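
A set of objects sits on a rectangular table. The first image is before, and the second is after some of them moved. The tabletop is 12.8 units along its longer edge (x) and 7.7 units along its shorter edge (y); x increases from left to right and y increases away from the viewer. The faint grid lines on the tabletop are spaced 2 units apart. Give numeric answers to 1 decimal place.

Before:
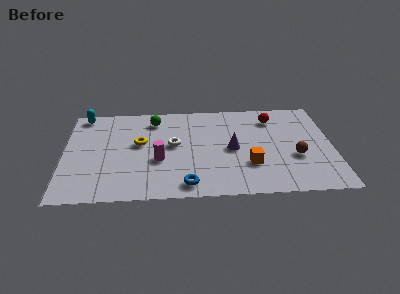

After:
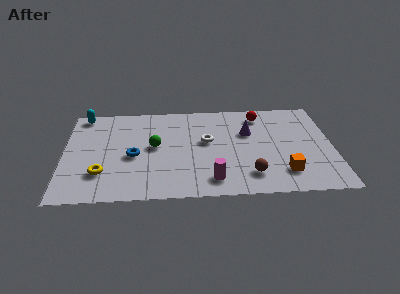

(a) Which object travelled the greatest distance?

the blue torus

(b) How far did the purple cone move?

1.5

From (8.0, 3.7) to (8.8, 5.0), the purple cone covered √(0.8² + 1.3²) ≈ 1.5 units.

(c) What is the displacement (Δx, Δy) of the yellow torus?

(-1.8, -2.3)

The yellow torus was at about (3.6, 4.4) and moved to about (1.8, 2.1).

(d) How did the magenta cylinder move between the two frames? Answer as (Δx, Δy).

(2.5, -1.7)

The magenta cylinder started near (4.5, 3.0) and ended near (7.0, 1.3).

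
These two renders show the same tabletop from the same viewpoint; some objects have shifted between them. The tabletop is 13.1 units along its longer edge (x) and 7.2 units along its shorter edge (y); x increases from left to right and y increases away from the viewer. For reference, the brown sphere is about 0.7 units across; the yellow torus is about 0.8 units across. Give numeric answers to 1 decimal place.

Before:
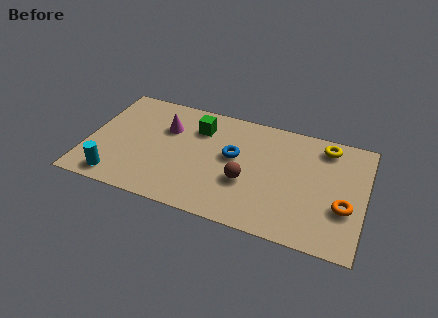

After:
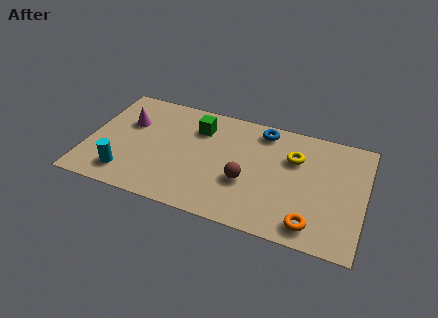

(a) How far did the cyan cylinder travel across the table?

0.6

From (1.6, 1.0) to (2.0, 1.4), the cyan cylinder covered √(0.4² + 0.4²) ≈ 0.6 units.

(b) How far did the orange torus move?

2.1

The orange torus was near (12.2, 2.6) before and (10.8, 1.1) after, so it travelled √(1.4² + 1.5²) ≈ 2.1 units.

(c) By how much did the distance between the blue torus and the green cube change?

+0.9

The distance was about 2.2 in the first image and 3.1 in the second, so they moved 0.9 units further apart.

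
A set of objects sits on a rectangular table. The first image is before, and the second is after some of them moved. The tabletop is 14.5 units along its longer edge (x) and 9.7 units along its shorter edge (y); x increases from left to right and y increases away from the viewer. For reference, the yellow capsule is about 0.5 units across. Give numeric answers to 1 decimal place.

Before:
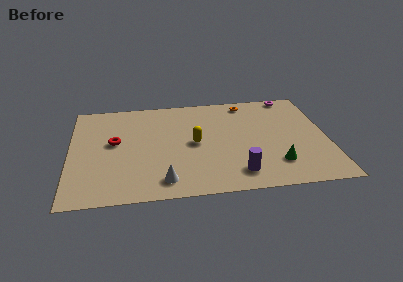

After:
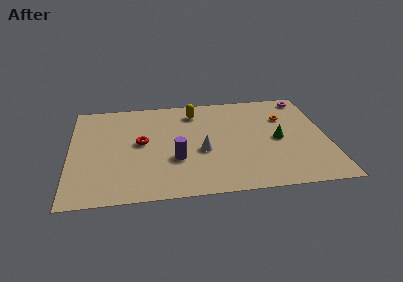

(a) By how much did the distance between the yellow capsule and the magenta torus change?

-0.6

Before: roughly 7.0 units apart; after: 6.4. That's 0.6 units closer together.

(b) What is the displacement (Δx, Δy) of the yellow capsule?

(0.1, 3.1)

The yellow capsule started near (7.0, 4.8) and ended near (7.1, 7.9).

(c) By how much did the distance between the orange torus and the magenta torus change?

-0.3

Before: roughly 2.6 units apart; after: 2.3. That's 0.3 units closer together.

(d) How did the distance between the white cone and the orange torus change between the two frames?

-3.0

The distance was about 8.5 in the first image and 5.5 in the second, so they moved 3.0 units closer together.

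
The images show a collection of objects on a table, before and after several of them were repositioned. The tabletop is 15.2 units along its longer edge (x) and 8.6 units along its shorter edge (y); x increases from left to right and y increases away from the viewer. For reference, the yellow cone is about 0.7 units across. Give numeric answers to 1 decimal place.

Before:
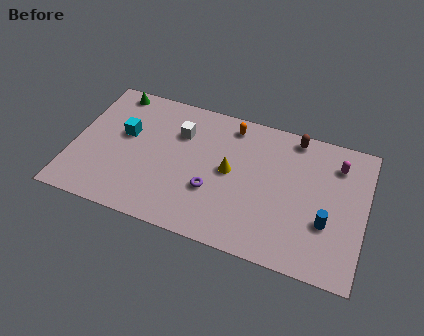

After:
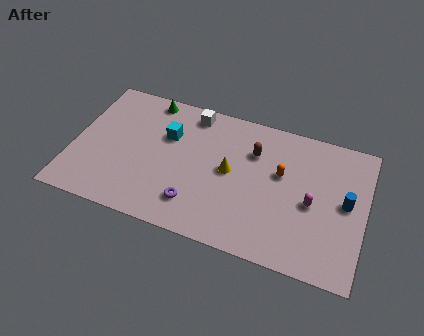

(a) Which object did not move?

the yellow cone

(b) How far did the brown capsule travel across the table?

2.6

The brown capsule was near (11.3, 7.7) before and (9.3, 6.1) after, so it travelled √(2.0² + 1.6²) ≈ 2.6 units.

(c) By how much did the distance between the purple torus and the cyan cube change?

-1.0

The distance was about 5.2 in the first image and 4.2 in the second, so they moved 1.0 units closer together.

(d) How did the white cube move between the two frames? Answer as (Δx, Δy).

(0.5, 1.4)

From the two frames, the white cube sits at roughly (5.4, 6.1) before and (5.9, 7.5) after.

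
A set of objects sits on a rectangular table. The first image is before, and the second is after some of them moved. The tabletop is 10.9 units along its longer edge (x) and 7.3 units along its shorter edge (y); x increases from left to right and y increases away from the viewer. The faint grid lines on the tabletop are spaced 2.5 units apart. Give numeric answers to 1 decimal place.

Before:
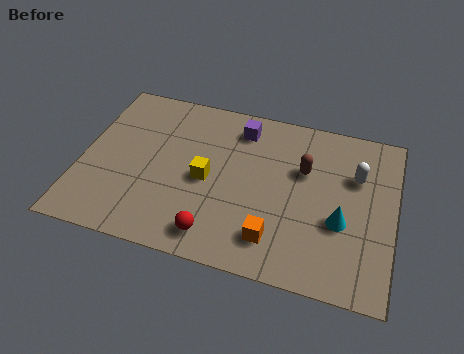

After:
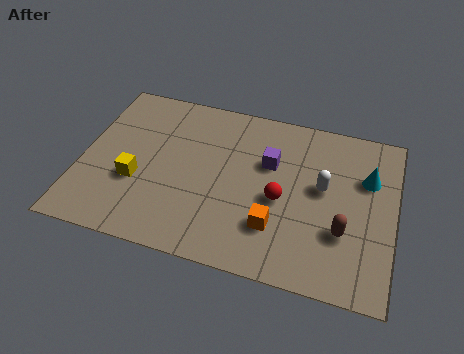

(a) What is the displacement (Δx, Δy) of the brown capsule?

(1.5, -2.3)

The brown capsule started near (7.7, 4.7) and ended near (9.2, 2.4).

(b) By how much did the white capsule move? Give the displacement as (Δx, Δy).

(-1.1, -0.8)

From the two frames, the white capsule sits at roughly (9.5, 4.9) before and (8.4, 4.1) after.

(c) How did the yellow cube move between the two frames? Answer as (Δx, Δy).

(-2.4, -0.7)

The yellow cube started near (4.4, 3.4) and ended near (2.0, 2.7).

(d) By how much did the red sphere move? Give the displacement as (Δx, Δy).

(2.1, 2.1)

The red sphere was at about (4.9, 1.1) and moved to about (7.0, 3.2).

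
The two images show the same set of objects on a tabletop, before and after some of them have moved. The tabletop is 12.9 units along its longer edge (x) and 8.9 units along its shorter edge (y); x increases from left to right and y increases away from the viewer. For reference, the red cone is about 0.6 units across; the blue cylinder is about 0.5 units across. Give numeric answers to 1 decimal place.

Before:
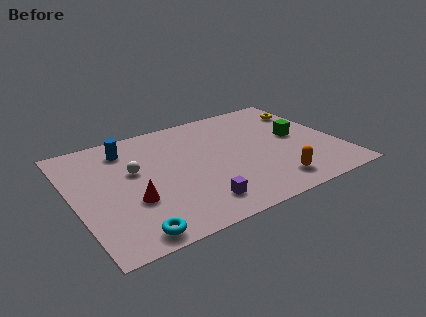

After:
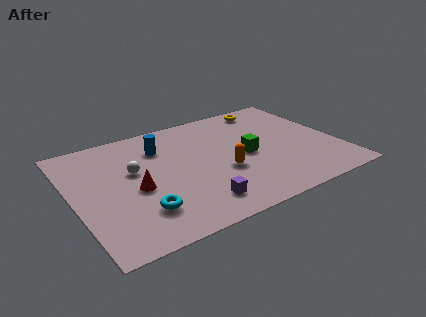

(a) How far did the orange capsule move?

2.8

The orange capsule was near (9.2, 1.5) before and (7.1, 3.4) after, so it travelled √(2.1² + 1.9²) ≈ 2.8 units.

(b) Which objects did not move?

the purple cube and the white sphere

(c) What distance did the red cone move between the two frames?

0.9

From (2.6, 3.1) to (2.9, 3.9), the red cone covered √(0.3² + 0.8²) ≈ 0.9 units.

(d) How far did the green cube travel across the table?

2.6

The green cube moved from about (11.0, 4.7) to (8.4, 4.2), a distance of √(2.6² + 0.5²) ≈ 2.6.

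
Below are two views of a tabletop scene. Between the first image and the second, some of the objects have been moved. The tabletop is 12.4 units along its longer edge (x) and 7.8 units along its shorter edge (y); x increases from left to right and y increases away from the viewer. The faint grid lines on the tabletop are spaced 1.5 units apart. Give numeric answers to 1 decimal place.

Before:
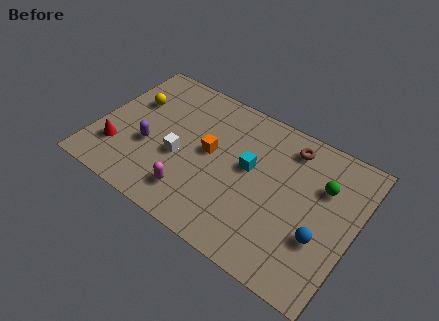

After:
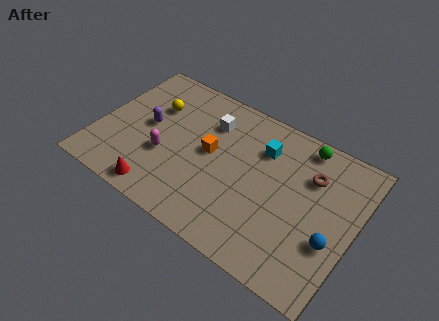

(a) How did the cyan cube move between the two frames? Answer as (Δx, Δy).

(0.4, 1.3)

The cyan cube started near (7.3, 4.4) and ended near (7.7, 5.7).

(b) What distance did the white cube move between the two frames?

2.8

From (4.1, 3.2) to (5.1, 5.8), the white cube covered √(1.0² + 2.6²) ≈ 2.8 units.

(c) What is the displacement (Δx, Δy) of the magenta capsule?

(-1.6, 1.3)

From the two frames, the magenta capsule sits at roughly (5.0, 1.6) before and (3.4, 2.9) after.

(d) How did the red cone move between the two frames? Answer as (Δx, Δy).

(2.3, -1.2)

From the two frames, the red cone sits at roughly (1.2, 2.1) before and (3.5, 0.9) after.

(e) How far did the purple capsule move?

1.1

The purple capsule moved from about (2.6, 3.0) to (2.3, 4.1), a distance of √(0.3² + 1.1²) ≈ 1.1.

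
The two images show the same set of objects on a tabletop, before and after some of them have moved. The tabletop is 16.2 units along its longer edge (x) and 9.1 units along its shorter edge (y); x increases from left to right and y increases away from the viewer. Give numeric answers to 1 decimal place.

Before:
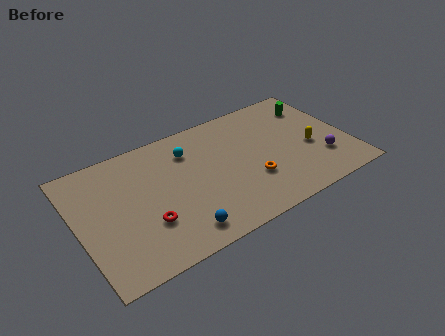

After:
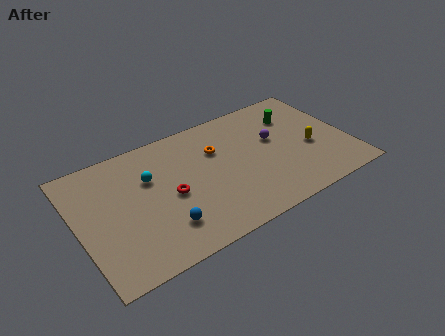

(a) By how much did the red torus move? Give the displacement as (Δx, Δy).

(1.6, 1.3)

The red torus started near (3.8, 2.9) and ended near (5.4, 4.2).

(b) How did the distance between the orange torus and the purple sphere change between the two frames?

-0.8

They were about 4.3 units apart before and 3.5 after — 0.8 units closer together.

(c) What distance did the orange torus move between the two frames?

3.6

From (10.1, 3.0) to (8.5, 6.2), the orange torus covered √(1.6² + 3.2²) ≈ 3.6 units.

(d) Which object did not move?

the yellow capsule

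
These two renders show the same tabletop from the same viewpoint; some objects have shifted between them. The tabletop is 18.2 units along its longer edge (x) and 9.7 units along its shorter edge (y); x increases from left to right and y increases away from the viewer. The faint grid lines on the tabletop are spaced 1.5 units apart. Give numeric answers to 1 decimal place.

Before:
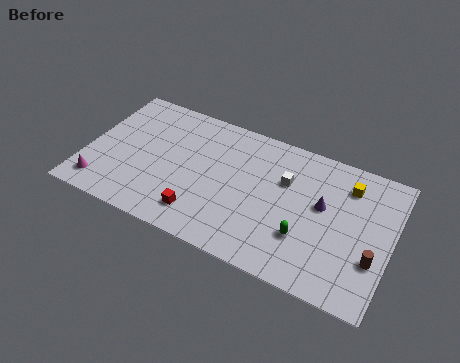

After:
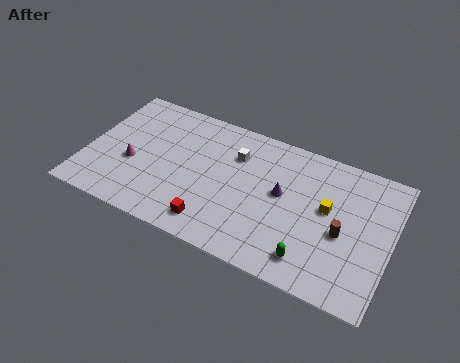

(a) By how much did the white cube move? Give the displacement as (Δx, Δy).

(-3.1, 0.6)

The white cube started near (11.8, 6.4) and ended near (8.7, 7.0).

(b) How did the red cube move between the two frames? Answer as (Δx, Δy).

(0.8, -0.3)

The red cube was at about (7.2, 1.9) and moved to about (8.0, 1.6).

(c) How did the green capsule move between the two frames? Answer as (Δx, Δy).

(0.5, -1.3)

The green capsule was at about (13.3, 3.0) and moved to about (13.8, 1.7).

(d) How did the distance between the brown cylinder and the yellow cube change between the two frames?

-3.2

Before: roughly 4.8 units apart; after: 1.6. That's 3.2 units closer together.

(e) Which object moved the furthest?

the white cube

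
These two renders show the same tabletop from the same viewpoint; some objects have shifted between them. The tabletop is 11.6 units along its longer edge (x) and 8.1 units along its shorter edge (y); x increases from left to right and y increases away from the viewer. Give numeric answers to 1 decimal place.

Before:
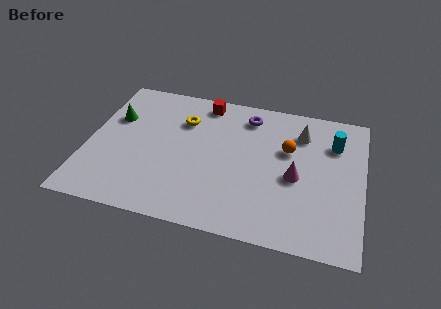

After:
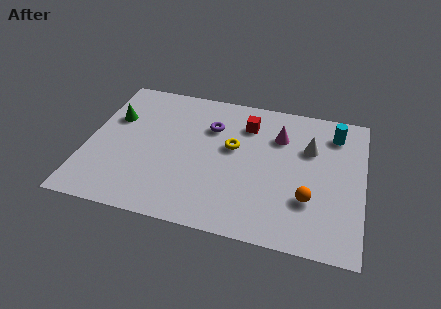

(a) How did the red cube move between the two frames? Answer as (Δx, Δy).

(1.9, -0.9)

The red cube was at about (4.7, 7.1) and moved to about (6.6, 6.2).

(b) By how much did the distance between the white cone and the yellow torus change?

-1.7

Before: roughly 5.0 units apart; after: 3.3. That's 1.7 units closer together.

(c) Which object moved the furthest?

the orange sphere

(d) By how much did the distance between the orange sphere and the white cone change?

+1.7

They were about 1.2 units apart before and 2.9 after — 1.7 units further apart.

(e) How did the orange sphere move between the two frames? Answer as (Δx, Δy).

(1.0, -2.6)

From the two frames, the orange sphere sits at roughly (8.4, 5.1) before and (9.4, 2.5) after.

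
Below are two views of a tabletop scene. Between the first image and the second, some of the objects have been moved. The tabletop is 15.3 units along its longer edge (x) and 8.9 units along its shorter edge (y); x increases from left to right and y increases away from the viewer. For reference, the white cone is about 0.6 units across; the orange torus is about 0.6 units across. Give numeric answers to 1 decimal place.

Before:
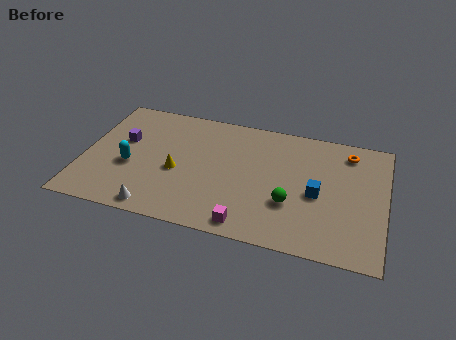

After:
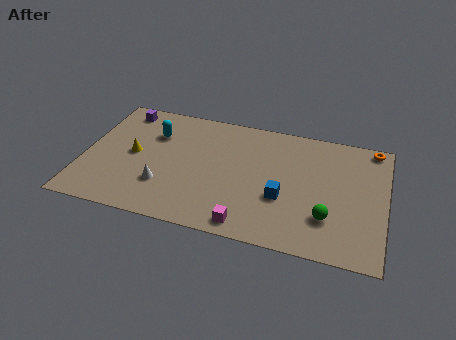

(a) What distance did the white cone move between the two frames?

1.7

The white cone moved from about (4.0, 0.9) to (4.2, 2.6), a distance of √(0.2² + 1.7²) ≈ 1.7.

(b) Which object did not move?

the magenta cube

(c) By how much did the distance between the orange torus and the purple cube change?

+1.3

The distance was about 11.6 in the first image and 12.9 in the second, so they moved 1.3 units further apart.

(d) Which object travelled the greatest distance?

the cyan capsule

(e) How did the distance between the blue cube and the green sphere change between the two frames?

+0.8

The distance was about 1.6 in the first image and 2.4 in the second, so they moved 0.8 units further apart.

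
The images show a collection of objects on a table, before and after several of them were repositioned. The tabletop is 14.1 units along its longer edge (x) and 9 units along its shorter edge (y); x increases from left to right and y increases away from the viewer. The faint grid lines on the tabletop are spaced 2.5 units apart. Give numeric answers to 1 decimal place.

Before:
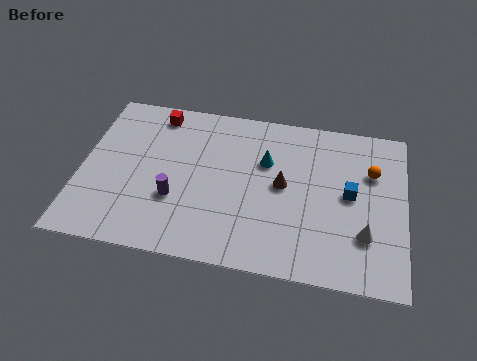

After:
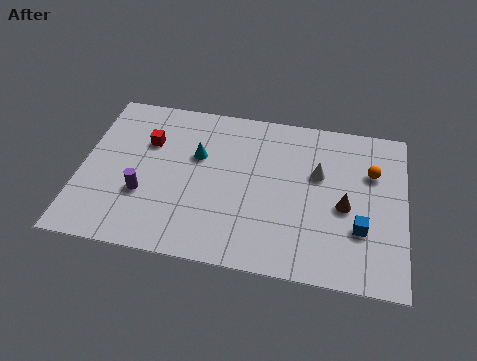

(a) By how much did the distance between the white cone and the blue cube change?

+1.1

Before: roughly 2.2 units apart; after: 3.3. That's 1.1 units further apart.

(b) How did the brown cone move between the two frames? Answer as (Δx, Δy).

(2.7, -0.7)

The brown cone started near (8.8, 4.7) and ended near (11.5, 4.0).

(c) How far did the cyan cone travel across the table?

3.0

From (8.0, 5.9) to (5.0, 5.7), the cyan cone covered √(3.0² + 0.2²) ≈ 3.0 units.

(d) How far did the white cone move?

3.7

The white cone was near (12.4, 2.6) before and (10.3, 5.6) after, so it travelled √(2.1² + 3.0²) ≈ 3.7 units.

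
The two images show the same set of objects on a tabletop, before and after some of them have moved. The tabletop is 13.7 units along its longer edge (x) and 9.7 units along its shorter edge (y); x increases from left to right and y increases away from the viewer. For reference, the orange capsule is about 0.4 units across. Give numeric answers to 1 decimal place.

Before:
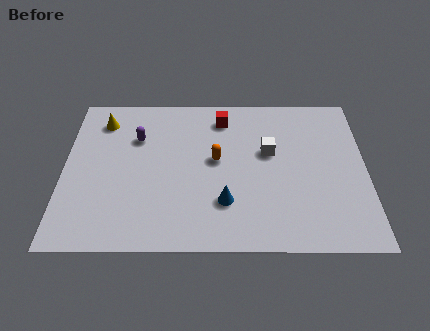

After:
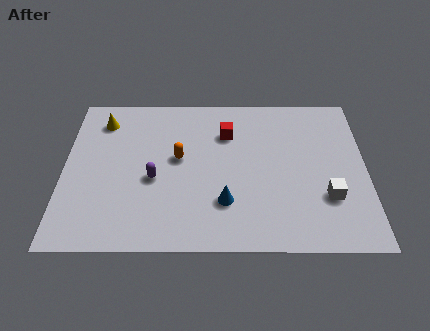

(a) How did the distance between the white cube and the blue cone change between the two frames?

+0.9

The distance was about 3.7 in the first image and 4.6 in the second, so they moved 0.9 units further apart.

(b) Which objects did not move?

the blue cone and the yellow cone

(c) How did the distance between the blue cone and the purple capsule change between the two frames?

-2.2

They were about 5.7 units apart before and 3.5 after — 2.2 units closer together.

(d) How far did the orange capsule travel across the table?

1.7

The orange capsule moved from about (6.9, 5.3) to (5.2, 5.4), a distance of √(1.7² + 0.1²) ≈ 1.7.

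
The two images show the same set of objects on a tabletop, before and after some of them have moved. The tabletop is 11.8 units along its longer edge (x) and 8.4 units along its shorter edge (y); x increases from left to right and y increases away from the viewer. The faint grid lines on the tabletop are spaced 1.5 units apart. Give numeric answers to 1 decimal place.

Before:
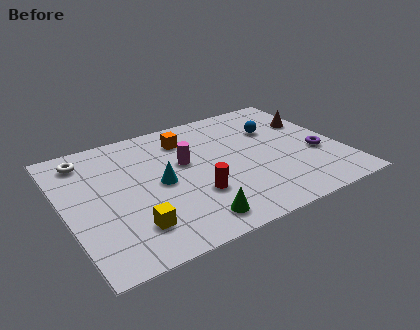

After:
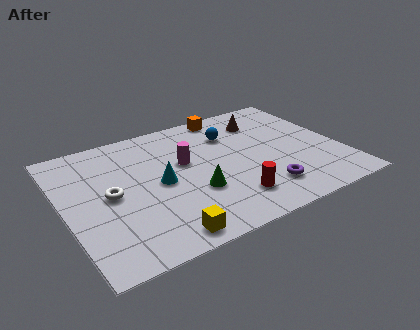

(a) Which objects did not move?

the magenta cylinder and the cyan cone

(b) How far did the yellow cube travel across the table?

1.5

From (2.5, 1.9) to (3.6, 0.9), the yellow cube covered √(1.1² + 1.0²) ≈ 1.5 units.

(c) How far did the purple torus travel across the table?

3.0

The purple torus moved from about (10.7, 3.2) to (8.1, 1.8), a distance of √(2.6² + 1.4²) ≈ 3.0.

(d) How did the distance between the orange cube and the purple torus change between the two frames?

-0.4

They were about 6.2 units apart before and 5.8 after — 0.4 units closer together.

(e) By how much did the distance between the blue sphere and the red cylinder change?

-0.6

The distance was about 5.0 in the first image and 4.4 in the second, so they moved 0.6 units closer together.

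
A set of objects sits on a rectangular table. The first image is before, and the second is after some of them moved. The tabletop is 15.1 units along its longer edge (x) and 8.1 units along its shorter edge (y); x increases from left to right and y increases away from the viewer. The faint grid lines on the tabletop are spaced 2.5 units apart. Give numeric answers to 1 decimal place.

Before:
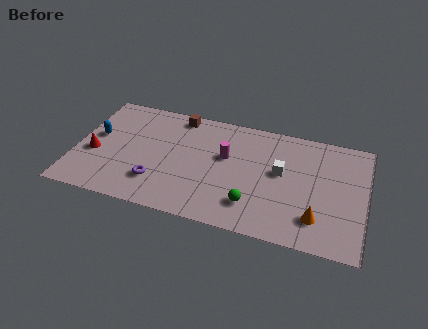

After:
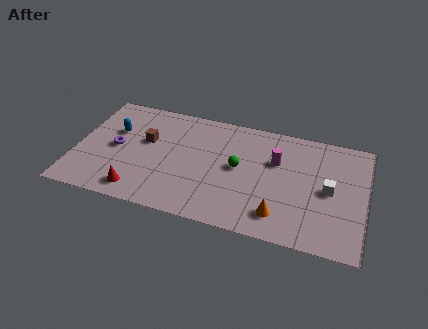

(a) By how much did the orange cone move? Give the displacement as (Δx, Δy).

(-1.9, -0.3)

From the two frames, the orange cone sits at roughly (12.7, 1.9) before and (10.8, 1.6) after.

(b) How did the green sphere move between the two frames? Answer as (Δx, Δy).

(-0.9, 2.4)

The green sphere was at about (9.4, 1.9) and moved to about (8.5, 4.3).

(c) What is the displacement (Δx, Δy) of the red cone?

(2.5, -2.1)

The red cone was at about (1.0, 3.3) and moved to about (3.5, 1.2).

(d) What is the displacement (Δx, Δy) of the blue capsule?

(0.9, 0.6)

The blue capsule started near (1.0, 4.6) and ended near (1.9, 5.2).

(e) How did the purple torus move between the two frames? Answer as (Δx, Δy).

(-2.3, 1.9)

The purple torus started near (4.4, 2.1) and ended near (2.1, 4.0).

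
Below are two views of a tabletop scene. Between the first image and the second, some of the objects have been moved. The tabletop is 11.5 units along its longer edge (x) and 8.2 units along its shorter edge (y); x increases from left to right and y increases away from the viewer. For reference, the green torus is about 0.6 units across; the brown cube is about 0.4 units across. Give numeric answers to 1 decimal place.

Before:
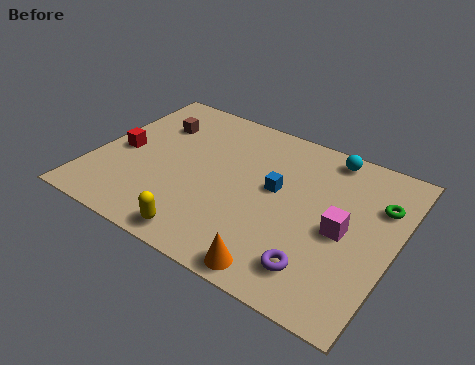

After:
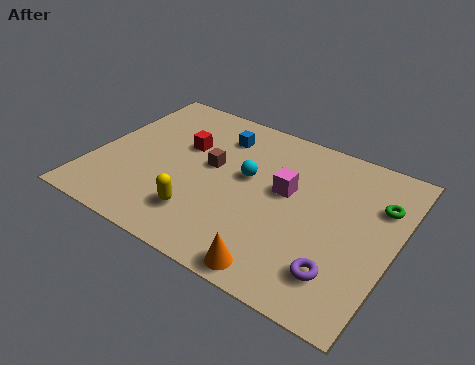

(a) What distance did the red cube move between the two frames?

2.6

The red cube was near (1.0, 3.8) before and (3.2, 5.2) after, so it travelled √(2.2² + 1.4²) ≈ 2.6 units.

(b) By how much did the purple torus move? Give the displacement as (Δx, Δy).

(0.8, 0.2)

The purple torus was at about (9.0, 1.6) and moved to about (9.8, 1.8).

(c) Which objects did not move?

the orange cone and the green torus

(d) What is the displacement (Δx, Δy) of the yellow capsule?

(-0.3, 1.0)

The yellow capsule started near (4.8, 0.9) and ended near (4.5, 1.9).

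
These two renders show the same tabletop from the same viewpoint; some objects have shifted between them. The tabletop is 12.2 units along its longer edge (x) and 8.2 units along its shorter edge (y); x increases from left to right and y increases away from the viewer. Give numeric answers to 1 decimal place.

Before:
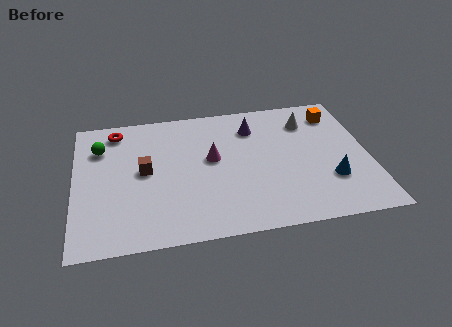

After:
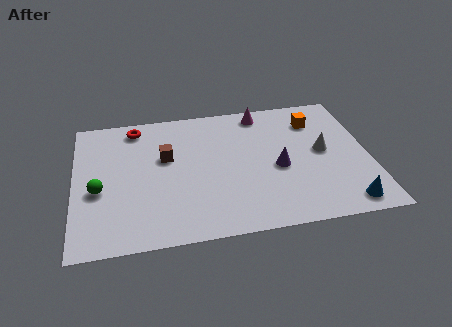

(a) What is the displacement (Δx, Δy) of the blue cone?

(0.5, -1.5)

The blue cone started near (10.5, 2.5) and ended near (11.0, 1.0).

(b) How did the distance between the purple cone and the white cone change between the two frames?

-0.3

Before: roughly 2.3 units apart; after: 2.0. That's 0.3 units closer together.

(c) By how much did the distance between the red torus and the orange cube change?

-1.7

The distance was about 9.2 in the first image and 7.5 in the second, so they moved 1.7 units closer together.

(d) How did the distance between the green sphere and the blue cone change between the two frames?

+0.3

They were about 10.0 units apart before and 10.3 after — 0.3 units further apart.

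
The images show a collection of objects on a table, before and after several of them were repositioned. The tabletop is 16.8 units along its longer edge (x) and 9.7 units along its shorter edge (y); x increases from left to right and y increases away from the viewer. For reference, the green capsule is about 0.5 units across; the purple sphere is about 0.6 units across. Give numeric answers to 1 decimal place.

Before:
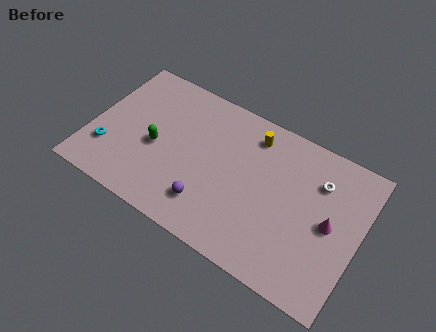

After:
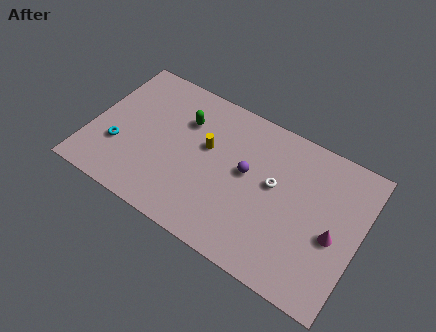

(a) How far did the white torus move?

3.1

The white torus was near (14.0, 7.1) before and (11.4, 5.5) after, so it travelled √(2.6² + 1.6²) ≈ 3.1 units.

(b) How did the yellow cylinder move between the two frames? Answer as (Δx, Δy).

(-2.6, -2.2)

The yellow cylinder started near (9.7, 8.0) and ended near (7.1, 5.8).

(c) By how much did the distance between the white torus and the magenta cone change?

+1.6

The distance was about 2.5 in the first image and 4.1 in the second, so they moved 1.6 units further apart.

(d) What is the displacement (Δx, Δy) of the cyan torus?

(0.6, 0.5)

The cyan torus was at about (1.3, 2.7) and moved to about (1.9, 3.2).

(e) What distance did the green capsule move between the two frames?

3.0

The green capsule was near (4.1, 4.3) before and (5.5, 6.9) after, so it travelled √(1.4² + 2.6²) ≈ 3.0 units.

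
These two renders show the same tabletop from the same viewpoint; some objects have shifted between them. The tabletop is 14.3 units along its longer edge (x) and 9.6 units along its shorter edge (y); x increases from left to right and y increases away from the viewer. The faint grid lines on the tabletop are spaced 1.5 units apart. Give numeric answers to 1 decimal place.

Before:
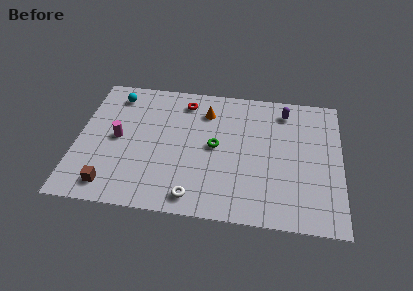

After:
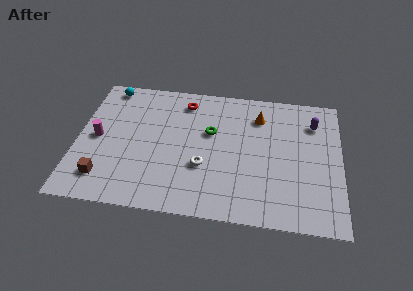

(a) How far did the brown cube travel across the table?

0.6

The brown cube was near (2.0, 1.4) before and (1.6, 1.9) after, so it travelled √(0.4² + 0.5²) ≈ 0.6 units.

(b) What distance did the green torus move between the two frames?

1.0

The green torus moved from about (7.5, 4.9) to (7.2, 5.9), a distance of √(0.3² + 1.0²) ≈ 1.0.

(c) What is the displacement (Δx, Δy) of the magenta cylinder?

(-1.1, -0.1)

The magenta cylinder was at about (2.2, 4.8) and moved to about (1.1, 4.7).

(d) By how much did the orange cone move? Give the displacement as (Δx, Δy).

(2.9, 0.0)

The orange cone was at about (6.9, 7.4) and moved to about (9.8, 7.4).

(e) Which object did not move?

the red torus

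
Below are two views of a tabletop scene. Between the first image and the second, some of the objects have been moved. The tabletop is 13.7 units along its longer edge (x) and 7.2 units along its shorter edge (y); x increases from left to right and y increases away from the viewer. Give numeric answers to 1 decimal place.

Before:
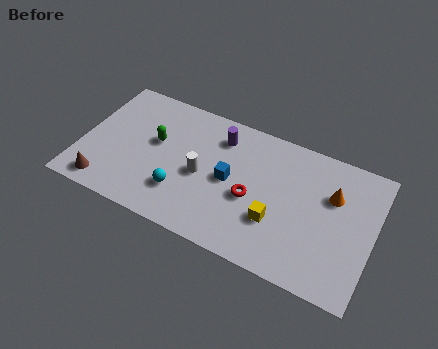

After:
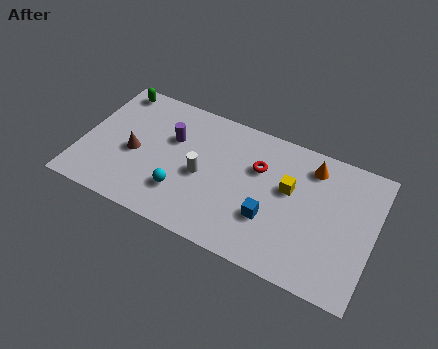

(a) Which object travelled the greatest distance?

the green capsule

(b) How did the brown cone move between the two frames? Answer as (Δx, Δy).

(1.1, 2.2)

The brown cone started near (1.4, 1.0) and ended near (2.5, 3.2).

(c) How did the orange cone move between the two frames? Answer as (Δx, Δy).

(-1.1, 1.1)

The orange cone was at about (11.7, 4.8) and moved to about (10.6, 5.9).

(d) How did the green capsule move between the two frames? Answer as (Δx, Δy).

(-2.3, 2.2)

From the two frames, the green capsule sits at roughly (3.4, 4.2) before and (1.1, 6.4) after.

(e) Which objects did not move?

the white cylinder and the cyan sphere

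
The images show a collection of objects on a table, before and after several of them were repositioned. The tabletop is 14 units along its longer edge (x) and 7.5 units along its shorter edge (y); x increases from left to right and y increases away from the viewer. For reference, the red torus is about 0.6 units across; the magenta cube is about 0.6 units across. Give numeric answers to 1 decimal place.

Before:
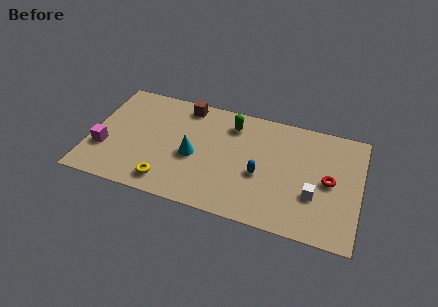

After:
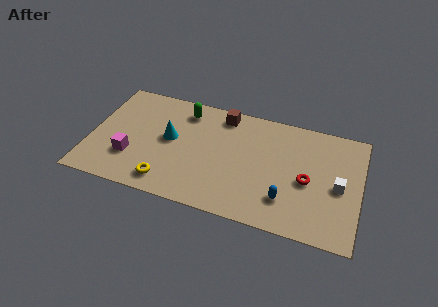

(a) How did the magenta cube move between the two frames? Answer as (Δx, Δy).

(1.4, -0.2)

The magenta cube started near (0.8, 2.5) and ended near (2.2, 2.3).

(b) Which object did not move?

the yellow torus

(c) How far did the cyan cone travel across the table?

1.5

From (5.4, 3.3) to (4.1, 4.1), the cyan cone covered √(1.3² + 0.8²) ≈ 1.5 units.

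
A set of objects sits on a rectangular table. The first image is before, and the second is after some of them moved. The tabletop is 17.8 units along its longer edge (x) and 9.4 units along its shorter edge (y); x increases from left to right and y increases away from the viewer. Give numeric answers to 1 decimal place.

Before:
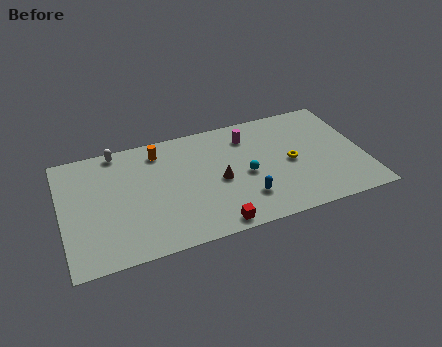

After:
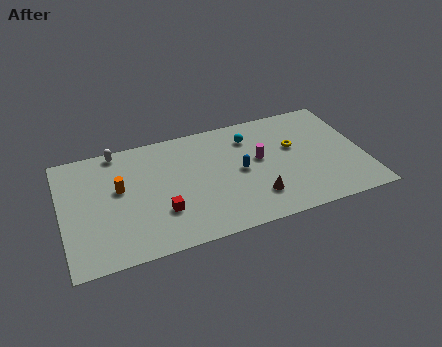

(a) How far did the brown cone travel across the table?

2.8

The brown cone moved from about (9.2, 4.3) to (11.2, 2.3), a distance of √(2.0² + 2.0²) ≈ 2.8.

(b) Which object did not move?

the white capsule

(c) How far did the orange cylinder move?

3.4

The orange cylinder was near (5.9, 7.8) before and (3.4, 5.5) after, so it travelled √(2.5² + 2.3²) ≈ 3.4 units.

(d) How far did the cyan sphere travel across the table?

3.0

The cyan sphere was near (10.8, 4.3) before and (11.3, 7.3) after, so it travelled √(0.5² + 3.0²) ≈ 3.0 units.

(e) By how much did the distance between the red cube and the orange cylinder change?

-3.9

They were about 7.4 units apart before and 3.5 after — 3.9 units closer together.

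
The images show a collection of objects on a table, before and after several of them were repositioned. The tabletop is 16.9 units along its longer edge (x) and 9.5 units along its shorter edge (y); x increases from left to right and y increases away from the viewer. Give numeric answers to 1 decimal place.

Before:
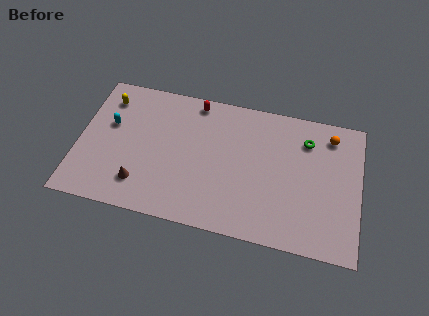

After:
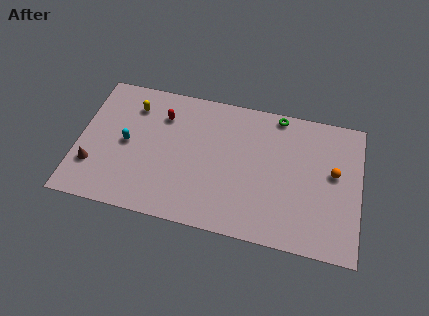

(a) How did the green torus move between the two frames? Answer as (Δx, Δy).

(-1.8, 1.4)

The green torus started near (13.6, 7.3) and ended near (11.8, 8.7).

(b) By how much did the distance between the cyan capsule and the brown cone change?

-1.5

They were about 4.3 units apart before and 2.8 after — 1.5 units closer together.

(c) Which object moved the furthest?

the brown cone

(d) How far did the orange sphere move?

2.5

The orange sphere was near (15.0, 7.9) before and (15.3, 5.4) after, so it travelled √(0.3² + 2.5²) ≈ 2.5 units.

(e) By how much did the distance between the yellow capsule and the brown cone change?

-0.9

The distance was about 6.0 in the first image and 5.1 in the second, so they moved 0.9 units closer together.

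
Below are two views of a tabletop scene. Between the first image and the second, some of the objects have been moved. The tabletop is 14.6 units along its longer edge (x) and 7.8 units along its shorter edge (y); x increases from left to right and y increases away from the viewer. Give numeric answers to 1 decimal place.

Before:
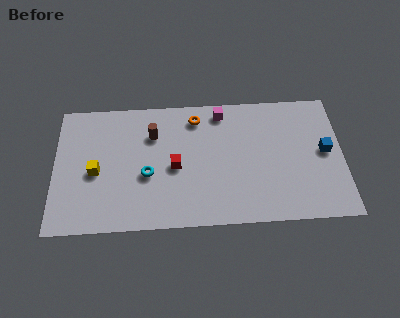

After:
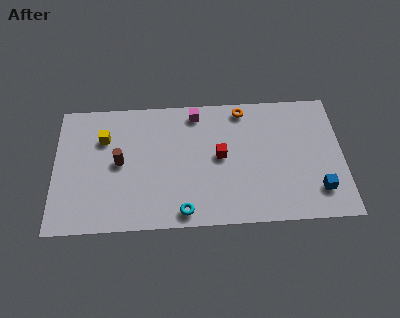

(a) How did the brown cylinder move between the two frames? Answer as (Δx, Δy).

(-1.7, -1.6)

The brown cylinder started near (5.0, 5.6) and ended near (3.3, 4.0).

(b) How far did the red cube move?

2.4

The red cube moved from about (6.1, 3.6) to (8.4, 4.1), a distance of √(2.3² + 0.5²) ≈ 2.4.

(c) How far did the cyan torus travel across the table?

2.9

The cyan torus was near (4.7, 3.2) before and (6.5, 0.9) after, so it travelled √(1.8² + 2.3²) ≈ 2.9 units.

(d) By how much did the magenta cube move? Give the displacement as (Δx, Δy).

(-1.3, 0.0)

From the two frames, the magenta cube sits at roughly (8.5, 6.8) before and (7.2, 6.8) after.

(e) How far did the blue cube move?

2.3

The blue cube was near (13.7, 4.1) before and (13.3, 1.8) after, so it travelled √(0.4² + 2.3²) ≈ 2.3 units.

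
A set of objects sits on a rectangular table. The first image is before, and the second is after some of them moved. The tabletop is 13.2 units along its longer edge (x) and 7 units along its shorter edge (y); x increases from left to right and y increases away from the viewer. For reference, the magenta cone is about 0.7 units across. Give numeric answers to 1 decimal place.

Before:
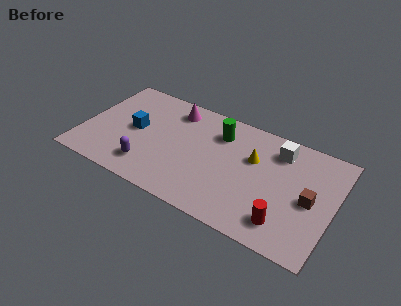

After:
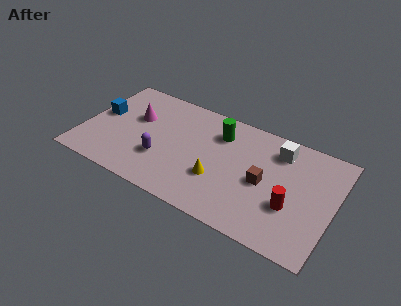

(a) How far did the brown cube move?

2.4

The brown cube moved from about (12.0, 3.3) to (9.6, 3.3), a distance of √(2.4² + 0.0²) ≈ 2.4.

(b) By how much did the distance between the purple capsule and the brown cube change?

-3.1

The distance was about 8.5 in the first image and 5.4 in the second, so they moved 3.1 units closer together.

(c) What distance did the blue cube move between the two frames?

1.9

From (2.7, 3.6) to (0.8, 3.9), the blue cube covered √(1.9² + 0.3²) ≈ 1.9 units.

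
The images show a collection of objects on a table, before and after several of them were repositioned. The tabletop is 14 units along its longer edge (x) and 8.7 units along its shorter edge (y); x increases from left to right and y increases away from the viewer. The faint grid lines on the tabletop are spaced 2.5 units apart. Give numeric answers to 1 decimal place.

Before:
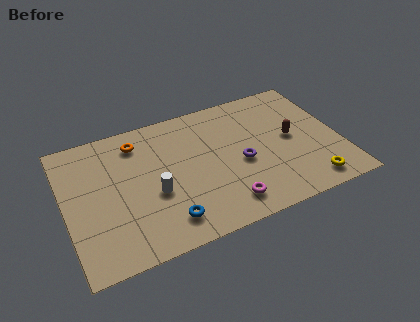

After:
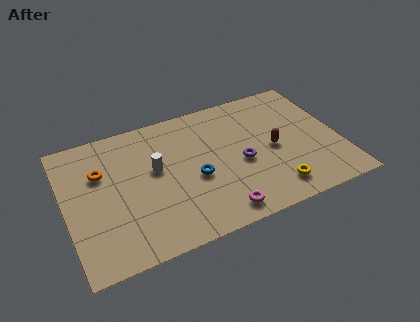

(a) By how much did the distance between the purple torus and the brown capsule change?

-1.1

They were about 2.8 units apart before and 1.7 after — 1.1 units closer together.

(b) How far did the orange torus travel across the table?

2.4

The orange torus moved from about (3.9, 7.1) to (1.9, 5.8), a distance of √(2.0² + 1.3²) ≈ 2.4.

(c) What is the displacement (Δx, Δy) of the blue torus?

(1.7, 2.1)

The blue torus started near (4.8, 1.6) and ended near (6.5, 3.7).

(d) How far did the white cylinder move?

1.5

The white cylinder was near (4.4, 3.5) before and (4.6, 5.0) after, so it travelled √(0.2² + 1.5²) ≈ 1.5 units.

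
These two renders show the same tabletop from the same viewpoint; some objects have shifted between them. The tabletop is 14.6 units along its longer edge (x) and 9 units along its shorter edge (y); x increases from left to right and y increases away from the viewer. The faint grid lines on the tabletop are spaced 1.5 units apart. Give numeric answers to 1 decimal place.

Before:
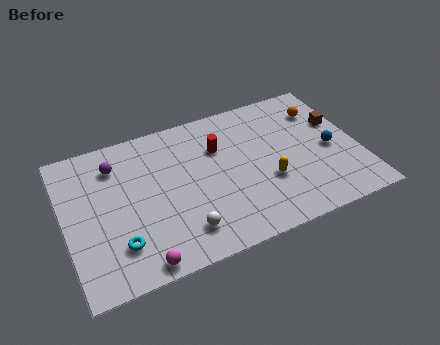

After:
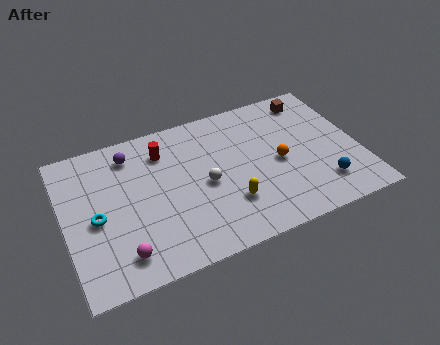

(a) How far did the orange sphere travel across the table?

3.6

The orange sphere was near (13.1, 6.8) before and (10.6, 4.2) after, so it travelled √(2.5² + 2.6²) ≈ 3.6 units.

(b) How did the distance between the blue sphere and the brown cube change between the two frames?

+4.0

Before: roughly 1.7 units apart; after: 5.7. That's 4.0 units further apart.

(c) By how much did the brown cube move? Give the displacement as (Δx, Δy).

(-1.1, 2.0)

From the two frames, the brown cube sits at roughly (13.8, 5.7) before and (12.7, 7.7) after.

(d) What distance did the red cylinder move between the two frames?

2.8

The red cylinder was near (7.8, 6.2) before and (5.1, 7.0) after, so it travelled √(2.7² + 0.8²) ≈ 2.8 units.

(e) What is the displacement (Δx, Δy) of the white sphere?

(1.4, 2.4)

From the two frames, the white sphere sits at roughly (5.5, 1.8) before and (6.9, 4.2) after.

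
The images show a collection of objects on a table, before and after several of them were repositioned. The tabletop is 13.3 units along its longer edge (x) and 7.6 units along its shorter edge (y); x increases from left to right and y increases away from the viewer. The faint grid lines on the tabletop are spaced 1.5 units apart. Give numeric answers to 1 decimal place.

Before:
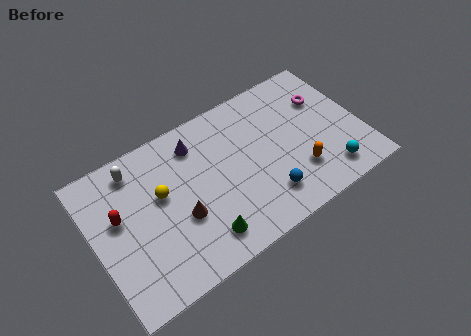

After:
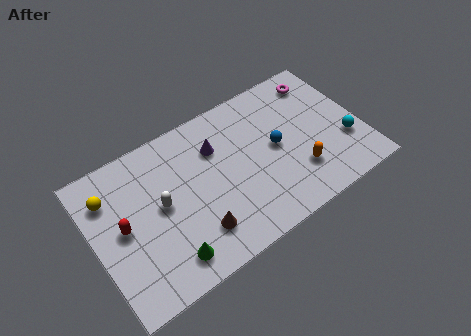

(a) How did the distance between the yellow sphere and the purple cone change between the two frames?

+2.7

Before: roughly 2.6 units apart; after: 5.3. That's 2.7 units further apart.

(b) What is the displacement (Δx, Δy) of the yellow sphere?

(-2.4, 1.2)

The yellow sphere was at about (3.4, 4.5) and moved to about (1.0, 5.7).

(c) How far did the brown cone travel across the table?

1.3

The brown cone was near (4.1, 2.9) before and (4.7, 1.8) after, so it travelled √(0.6² + 1.1²) ≈ 1.3 units.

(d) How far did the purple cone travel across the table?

1.1

From (5.4, 6.1) to (6.3, 5.4), the purple cone covered √(0.9² + 0.7²) ≈ 1.1 units.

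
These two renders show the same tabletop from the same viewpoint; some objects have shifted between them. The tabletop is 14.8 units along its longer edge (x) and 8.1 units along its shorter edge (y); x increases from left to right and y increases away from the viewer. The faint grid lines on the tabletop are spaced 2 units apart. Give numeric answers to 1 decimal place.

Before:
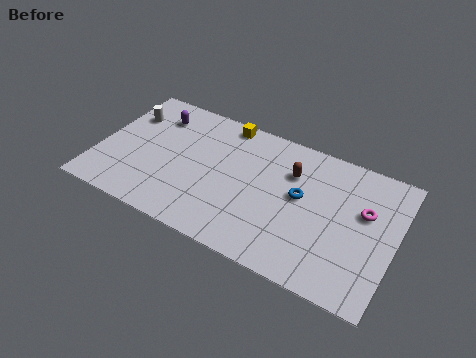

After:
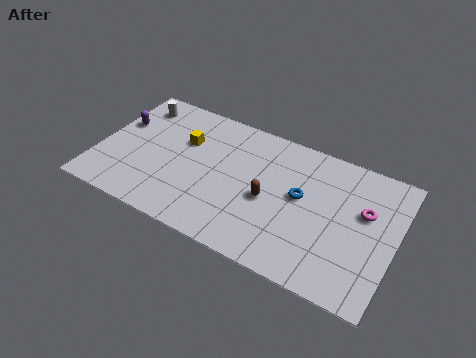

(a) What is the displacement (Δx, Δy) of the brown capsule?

(-0.9, -2.1)

The brown capsule started near (9.5, 5.7) and ended near (8.6, 3.6).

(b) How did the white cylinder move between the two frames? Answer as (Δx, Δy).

(0.3, 0.8)

The white cylinder started near (1.1, 5.8) and ended near (1.4, 6.6).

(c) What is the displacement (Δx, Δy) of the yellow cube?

(-1.8, -2.0)

The yellow cube started near (5.9, 7.3) and ended near (4.1, 5.3).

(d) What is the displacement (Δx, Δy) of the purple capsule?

(-1.7, -1.2)

The purple capsule was at about (2.5, 6.3) and moved to about (0.8, 5.1).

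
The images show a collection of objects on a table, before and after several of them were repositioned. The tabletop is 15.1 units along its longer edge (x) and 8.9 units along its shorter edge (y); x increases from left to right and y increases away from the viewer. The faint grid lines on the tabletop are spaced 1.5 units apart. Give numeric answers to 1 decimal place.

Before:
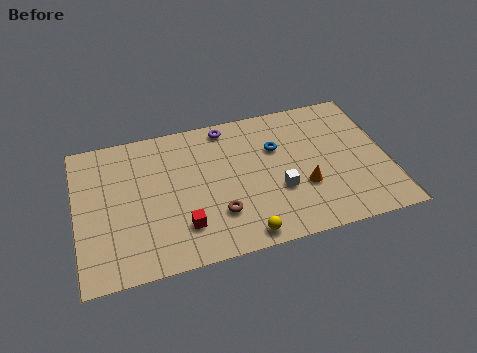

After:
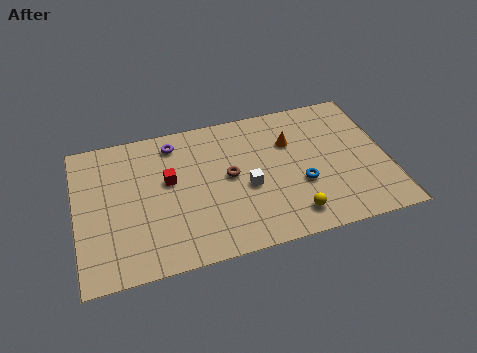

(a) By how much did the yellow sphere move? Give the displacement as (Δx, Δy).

(2.4, 0.6)

The yellow sphere was at about (7.8, 0.9) and moved to about (10.2, 1.5).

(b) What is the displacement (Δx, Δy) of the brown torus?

(0.7, 2.2)

The brown torus was at about (6.7, 2.5) and moved to about (7.4, 4.7).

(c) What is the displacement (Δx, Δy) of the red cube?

(-0.5, 3.0)

From the two frames, the red cube sits at roughly (5.0, 2.2) before and (4.5, 5.2) after.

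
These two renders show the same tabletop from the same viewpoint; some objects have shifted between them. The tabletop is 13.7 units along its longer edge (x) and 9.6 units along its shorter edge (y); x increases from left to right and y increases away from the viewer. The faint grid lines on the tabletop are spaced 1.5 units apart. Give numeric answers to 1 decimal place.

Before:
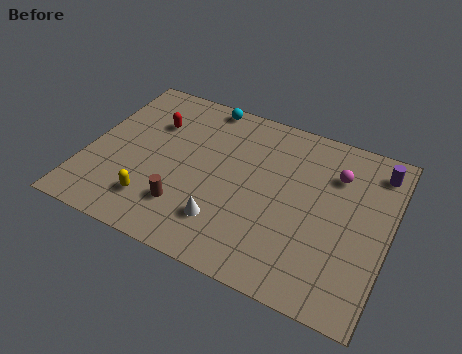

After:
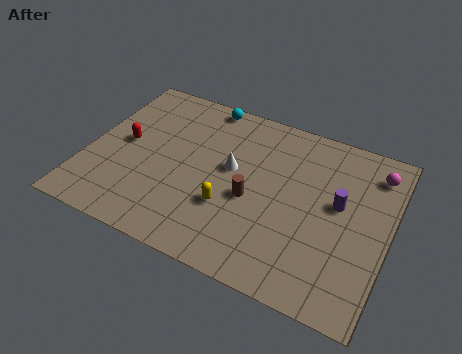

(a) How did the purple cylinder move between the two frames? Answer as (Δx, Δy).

(-1.5, -2.6)

The purple cylinder was at about (12.9, 8.0) and moved to about (11.4, 5.4).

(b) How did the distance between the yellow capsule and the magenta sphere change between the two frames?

-1.5

Before: roughly 9.1 units apart; after: 7.6. That's 1.5 units closer together.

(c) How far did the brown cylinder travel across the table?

3.3

From (4.8, 2.4) to (7.6, 4.1), the brown cylinder covered √(2.8² + 1.7²) ≈ 3.3 units.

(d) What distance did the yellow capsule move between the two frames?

3.5

The yellow capsule moved from about (3.4, 2.1) to (6.7, 3.2), a distance of √(3.3² + 1.1²) ≈ 3.5.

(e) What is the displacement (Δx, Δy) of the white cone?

(-0.1, 3.1)

From the two frames, the white cone sits at roughly (6.6, 2.3) before and (6.5, 5.4) after.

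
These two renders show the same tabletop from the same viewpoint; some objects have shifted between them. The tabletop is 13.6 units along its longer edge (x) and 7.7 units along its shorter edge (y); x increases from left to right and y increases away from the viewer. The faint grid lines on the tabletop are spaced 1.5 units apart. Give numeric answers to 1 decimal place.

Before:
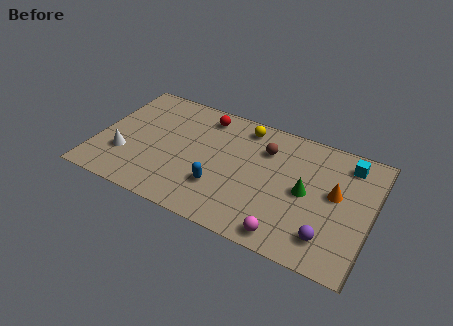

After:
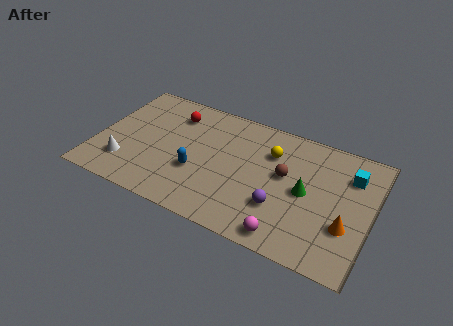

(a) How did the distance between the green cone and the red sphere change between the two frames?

+1.2

The distance was about 6.0 in the first image and 7.2 in the second, so they moved 1.2 units further apart.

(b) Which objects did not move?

the magenta sphere and the green cone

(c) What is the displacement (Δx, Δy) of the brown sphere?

(1.1, -1.2)

From the two frames, the brown sphere sits at roughly (8.2, 5.6) before and (9.3, 4.4) after.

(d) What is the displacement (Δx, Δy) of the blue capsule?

(-1.2, 0.5)

The blue capsule started near (6.3, 2.3) and ended near (5.1, 2.8).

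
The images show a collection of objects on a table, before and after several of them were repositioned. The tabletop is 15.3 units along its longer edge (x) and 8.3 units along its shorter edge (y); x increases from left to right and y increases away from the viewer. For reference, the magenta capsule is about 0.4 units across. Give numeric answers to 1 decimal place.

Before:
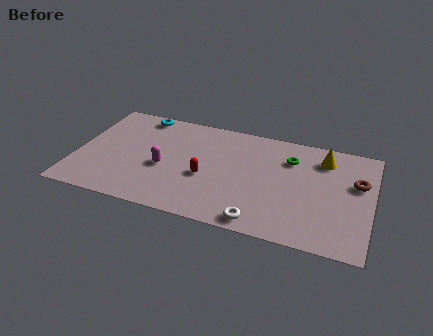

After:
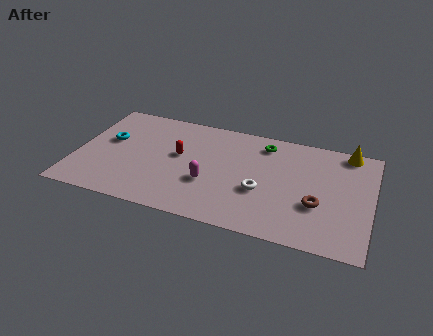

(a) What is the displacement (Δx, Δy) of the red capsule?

(-1.5, 1.3)

From the two frames, the red capsule sits at roughly (6.8, 3.4) before and (5.3, 4.7) after.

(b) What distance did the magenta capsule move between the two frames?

2.5

The magenta capsule was near (4.6, 3.5) before and (7.0, 3.0) after, so it travelled √(2.4² + 0.5²) ≈ 2.5 units.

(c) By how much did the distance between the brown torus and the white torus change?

-3.5

Before: roughly 6.4 units apart; after: 2.9. That's 3.5 units closer together.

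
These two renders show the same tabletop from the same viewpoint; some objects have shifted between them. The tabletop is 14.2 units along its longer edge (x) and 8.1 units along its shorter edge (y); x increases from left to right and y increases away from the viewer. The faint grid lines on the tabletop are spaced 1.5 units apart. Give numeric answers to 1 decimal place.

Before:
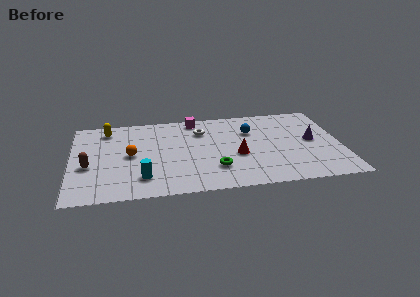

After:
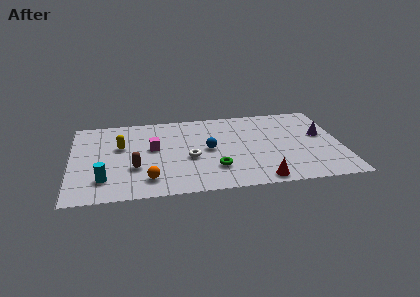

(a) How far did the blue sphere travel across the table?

2.7

From (9.5, 5.6) to (7.2, 4.1), the blue sphere covered √(2.3² + 1.5²) ≈ 2.7 units.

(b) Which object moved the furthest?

the magenta cube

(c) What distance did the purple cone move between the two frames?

0.7

The purple cone moved from about (12.7, 4.2) to (13.2, 4.7), a distance of √(0.5² + 0.5²) ≈ 0.7.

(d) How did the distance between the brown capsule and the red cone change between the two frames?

-1.0

The distance was about 7.8 in the first image and 6.8 in the second, so they moved 1.0 units closer together.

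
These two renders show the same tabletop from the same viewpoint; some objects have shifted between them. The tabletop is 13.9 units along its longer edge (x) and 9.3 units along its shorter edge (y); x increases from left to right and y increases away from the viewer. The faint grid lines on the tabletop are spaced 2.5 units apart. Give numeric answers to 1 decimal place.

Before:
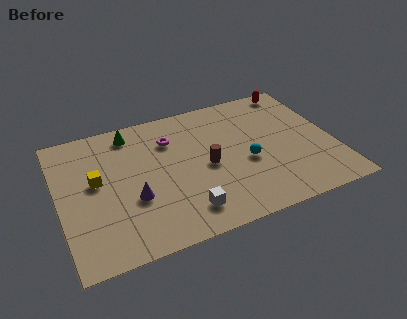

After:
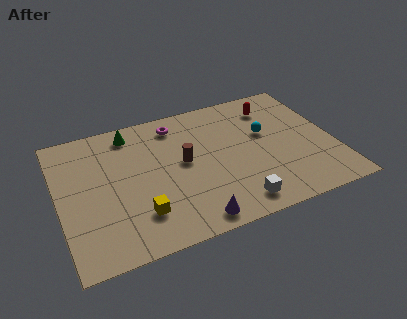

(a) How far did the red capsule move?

1.6

The red capsule moved from about (12.5, 8.4) to (11.2, 7.4), a distance of √(1.3² + 1.0²) ≈ 1.6.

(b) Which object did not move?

the green cone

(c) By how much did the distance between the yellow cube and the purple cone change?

+0.3

Before: roughly 2.5 units apart; after: 2.8. That's 0.3 units further apart.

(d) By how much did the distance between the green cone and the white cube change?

+1.5

They were about 6.6 units apart before and 8.1 after — 1.5 units further apart.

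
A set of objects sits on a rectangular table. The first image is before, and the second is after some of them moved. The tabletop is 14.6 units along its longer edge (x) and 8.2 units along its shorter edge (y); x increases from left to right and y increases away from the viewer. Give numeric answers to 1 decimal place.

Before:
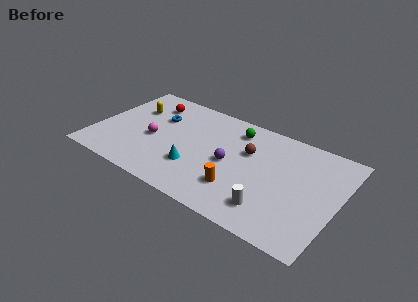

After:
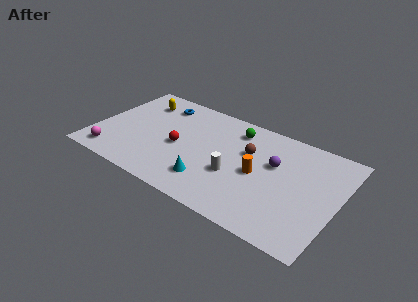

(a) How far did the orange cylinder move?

1.9

The orange cylinder was near (9.0, 2.2) before and (9.9, 3.9) after, so it travelled √(0.9² + 1.7²) ≈ 1.9 units.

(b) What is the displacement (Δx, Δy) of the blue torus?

(-0.1, 1.2)

From the two frames, the blue torus sits at roughly (3.5, 5.5) before and (3.4, 6.7) after.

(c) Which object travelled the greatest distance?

the red sphere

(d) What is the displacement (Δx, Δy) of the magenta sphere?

(-2.1, -2.4)

The magenta sphere was at about (3.5, 3.6) and moved to about (1.4, 1.2).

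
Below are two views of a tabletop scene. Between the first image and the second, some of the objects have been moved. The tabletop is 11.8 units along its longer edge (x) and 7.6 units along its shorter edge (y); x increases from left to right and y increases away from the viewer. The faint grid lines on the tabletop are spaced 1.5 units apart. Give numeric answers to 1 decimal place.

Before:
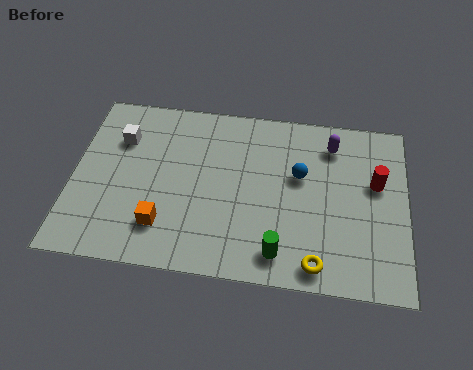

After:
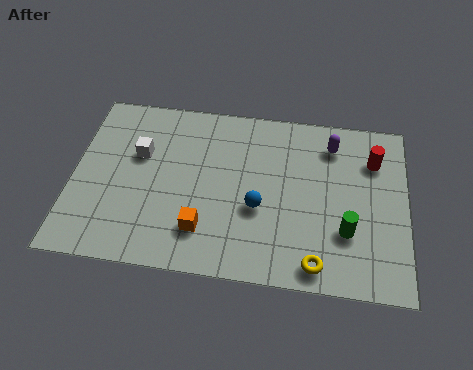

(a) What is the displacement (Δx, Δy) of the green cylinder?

(2.3, 1.2)

From the two frames, the green cylinder sits at roughly (7.4, 1.2) before and (9.7, 2.4) after.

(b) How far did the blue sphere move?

2.1

From (8.0, 4.6) to (6.6, 3.0), the blue sphere covered √(1.4² + 1.6²) ≈ 2.1 units.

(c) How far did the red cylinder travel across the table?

1.0

From (10.7, 4.6) to (10.6, 5.6), the red cylinder covered √(0.1² + 1.0²) ≈ 1.0 units.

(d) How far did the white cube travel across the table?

0.9

The white cube was near (1.6, 5.4) before and (2.3, 4.8) after, so it travelled √(0.7² + 0.6²) ≈ 0.9 units.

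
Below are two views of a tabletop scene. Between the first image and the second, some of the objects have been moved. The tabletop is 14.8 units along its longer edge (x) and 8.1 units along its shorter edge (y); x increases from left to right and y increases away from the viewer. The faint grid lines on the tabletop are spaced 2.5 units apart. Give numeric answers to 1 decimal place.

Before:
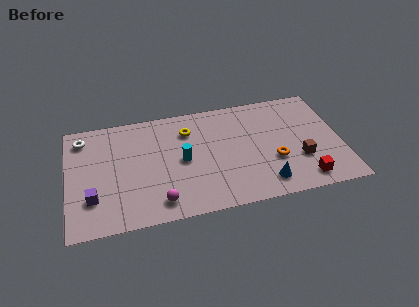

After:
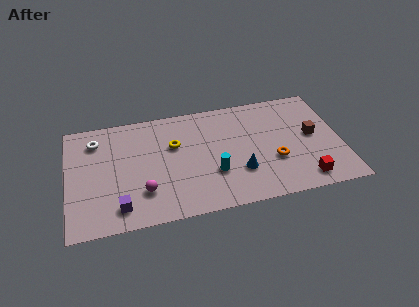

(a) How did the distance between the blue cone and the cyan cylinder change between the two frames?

-3.6

The distance was about 5.0 in the first image and 1.4 in the second, so they moved 3.6 units closer together.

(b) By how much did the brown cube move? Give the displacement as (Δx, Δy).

(0.8, 1.6)

From the two frames, the brown cube sits at roughly (12.5, 2.7) before and (13.3, 4.3) after.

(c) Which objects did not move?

the red cube and the orange torus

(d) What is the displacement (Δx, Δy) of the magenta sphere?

(-0.8, 0.9)

The magenta sphere started near (4.8, 1.3) and ended near (4.0, 2.2).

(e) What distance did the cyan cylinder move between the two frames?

2.1

From (6.2, 4.0) to (7.8, 2.7), the cyan cylinder covered √(1.6² + 1.3²) ≈ 2.1 units.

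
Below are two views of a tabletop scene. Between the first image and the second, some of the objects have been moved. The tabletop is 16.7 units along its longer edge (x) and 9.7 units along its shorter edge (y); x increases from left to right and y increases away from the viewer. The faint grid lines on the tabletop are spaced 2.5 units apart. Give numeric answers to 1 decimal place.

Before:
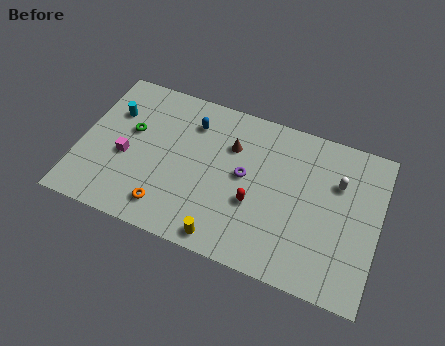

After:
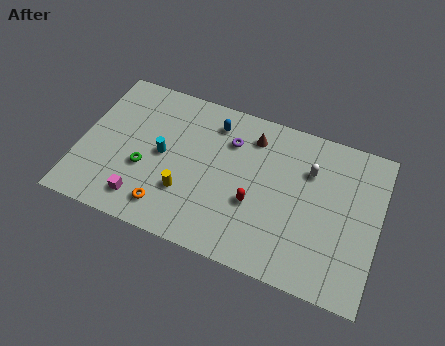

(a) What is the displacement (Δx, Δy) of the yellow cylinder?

(-2.4, 2.0)

The yellow cylinder started near (8.5, 1.0) and ended near (6.1, 3.0).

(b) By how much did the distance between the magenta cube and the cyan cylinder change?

+0.5

The distance was about 2.8 in the first image and 3.3 in the second, so they moved 0.5 units further apart.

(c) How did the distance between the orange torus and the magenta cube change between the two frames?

-2.1

Before: roughly 3.5 units apart; after: 1.4. That's 2.1 units closer together.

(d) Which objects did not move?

the red capsule and the orange torus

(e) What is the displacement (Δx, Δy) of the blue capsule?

(1.2, 0.4)

The blue capsule started near (6.0, 7.5) and ended near (7.2, 7.9).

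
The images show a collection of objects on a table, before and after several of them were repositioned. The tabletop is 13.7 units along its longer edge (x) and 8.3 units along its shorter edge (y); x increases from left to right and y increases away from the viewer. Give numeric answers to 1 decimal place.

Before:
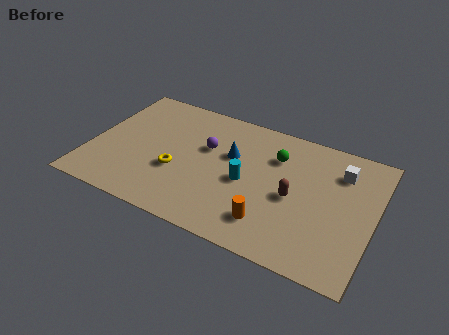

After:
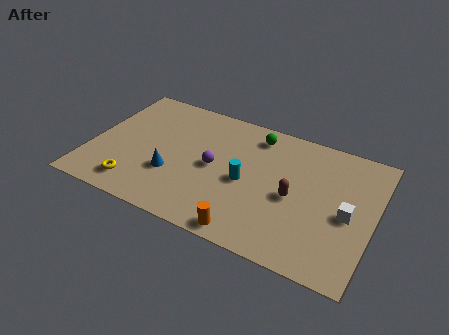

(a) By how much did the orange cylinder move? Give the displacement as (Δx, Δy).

(-0.9, -1.0)

The orange cylinder was at about (9.0, 1.8) and moved to about (8.1, 0.8).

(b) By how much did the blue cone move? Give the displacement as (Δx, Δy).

(-2.6, -2.4)

The blue cone was at about (6.7, 5.2) and moved to about (4.1, 2.8).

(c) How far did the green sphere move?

1.5

The green sphere moved from about (8.8, 6.0) to (7.7, 7.0), a distance of √(1.1² + 1.0²) ≈ 1.5.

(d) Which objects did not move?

the brown capsule and the cyan cylinder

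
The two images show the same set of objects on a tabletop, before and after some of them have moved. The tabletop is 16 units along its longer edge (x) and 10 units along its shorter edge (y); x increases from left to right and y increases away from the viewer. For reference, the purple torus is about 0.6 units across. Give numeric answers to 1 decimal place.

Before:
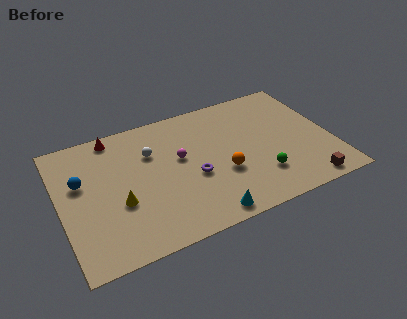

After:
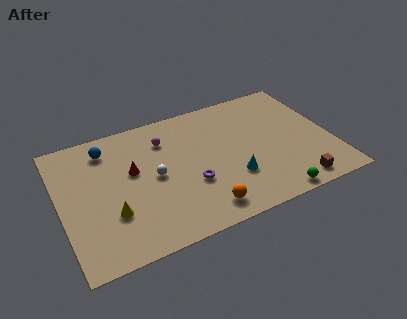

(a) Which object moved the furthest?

the red cone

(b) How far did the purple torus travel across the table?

0.5

The purple torus was near (7.7, 4.1) before and (7.5, 3.6) after, so it travelled √(0.2² + 0.5²) ≈ 0.5 units.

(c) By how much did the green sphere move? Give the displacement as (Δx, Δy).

(0.5, -1.8)

From the two frames, the green sphere sits at roughly (11.5, 2.6) before and (12.0, 0.8) after.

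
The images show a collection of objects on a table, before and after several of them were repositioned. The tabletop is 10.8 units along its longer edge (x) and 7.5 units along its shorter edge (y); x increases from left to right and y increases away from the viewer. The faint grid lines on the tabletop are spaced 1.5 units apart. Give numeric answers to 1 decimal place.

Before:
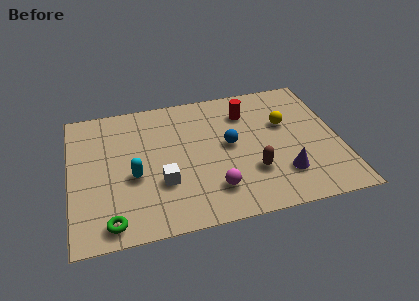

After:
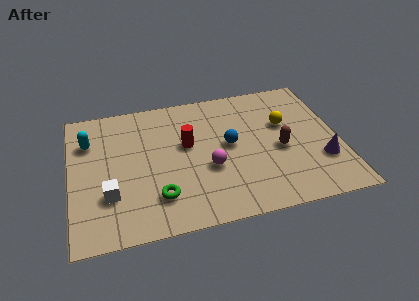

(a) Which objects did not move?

the blue sphere and the yellow sphere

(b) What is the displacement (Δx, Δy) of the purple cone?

(1.6, 0.4)

The purple cone was at about (8.4, 1.9) and moved to about (10.0, 2.3).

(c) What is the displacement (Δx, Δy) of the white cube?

(-2.1, -0.2)

The white cube started near (3.6, 2.5) and ended near (1.5, 2.3).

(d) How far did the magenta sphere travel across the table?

1.2

The magenta sphere was near (5.6, 1.7) before and (5.5, 2.9) after, so it travelled √(0.1² + 1.2²) ≈ 1.2 units.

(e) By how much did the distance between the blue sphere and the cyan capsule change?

+1.8

The distance was about 4.0 in the first image and 5.8 in the second, so they moved 1.8 units further apart.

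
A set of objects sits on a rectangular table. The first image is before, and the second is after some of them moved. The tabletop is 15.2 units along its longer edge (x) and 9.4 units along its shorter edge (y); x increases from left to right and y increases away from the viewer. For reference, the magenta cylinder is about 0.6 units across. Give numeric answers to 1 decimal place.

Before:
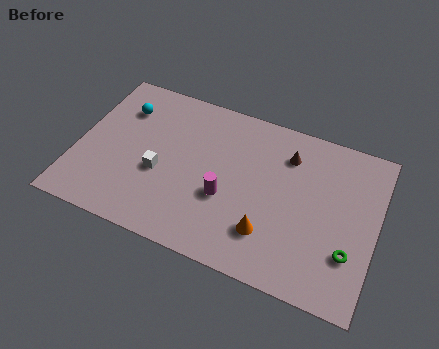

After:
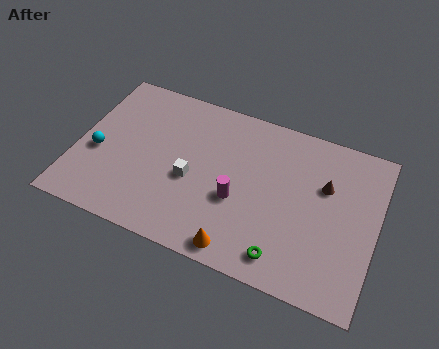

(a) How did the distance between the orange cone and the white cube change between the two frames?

-1.8

Before: roughly 5.9 units apart; after: 4.1. That's 1.8 units closer together.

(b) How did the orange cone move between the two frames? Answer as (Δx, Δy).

(-1.3, -1.4)

From the two frames, the orange cone sits at roughly (10.0, 2.4) before and (8.7, 1.0) after.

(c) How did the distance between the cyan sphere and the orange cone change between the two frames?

-1.1

Before: roughly 9.2 units apart; after: 8.1. That's 1.1 units closer together.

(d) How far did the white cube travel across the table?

1.6

The white cube was near (4.3, 3.8) before and (5.9, 4.0) after, so it travelled √(1.6² + 0.2²) ≈ 1.6 units.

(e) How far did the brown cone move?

2.3

The brown cone was near (10.5, 7.2) before and (12.5, 6.1) after, so it travelled √(2.0² + 1.1²) ≈ 2.3 units.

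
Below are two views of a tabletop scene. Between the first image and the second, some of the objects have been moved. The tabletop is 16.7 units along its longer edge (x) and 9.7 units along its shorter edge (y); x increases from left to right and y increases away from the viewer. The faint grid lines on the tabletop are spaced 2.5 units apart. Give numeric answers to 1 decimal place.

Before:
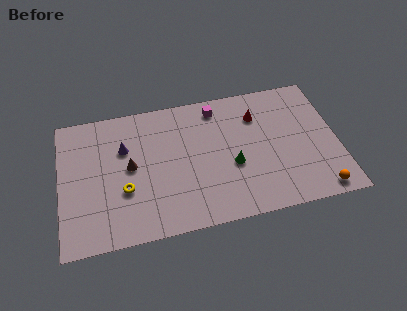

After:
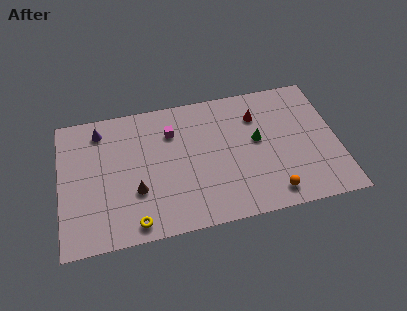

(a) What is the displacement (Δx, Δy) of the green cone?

(1.6, 1.5)

The green cone started near (10.3, 3.9) and ended near (11.9, 5.4).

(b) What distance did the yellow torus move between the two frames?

2.5

From (3.8, 3.5) to (4.3, 1.1), the yellow torus covered √(0.5² + 2.4²) ≈ 2.5 units.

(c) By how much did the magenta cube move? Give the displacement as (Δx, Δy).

(-2.8, -1.2)

The magenta cube started near (9.6, 8.3) and ended near (6.8, 7.1).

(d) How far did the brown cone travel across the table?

1.8

From (4.2, 5.1) to (4.5, 3.3), the brown cone covered √(0.3² + 1.8²) ≈ 1.8 units.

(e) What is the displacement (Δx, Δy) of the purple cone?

(-1.4, 1.6)

The purple cone started near (3.9, 6.5) and ended near (2.5, 8.1).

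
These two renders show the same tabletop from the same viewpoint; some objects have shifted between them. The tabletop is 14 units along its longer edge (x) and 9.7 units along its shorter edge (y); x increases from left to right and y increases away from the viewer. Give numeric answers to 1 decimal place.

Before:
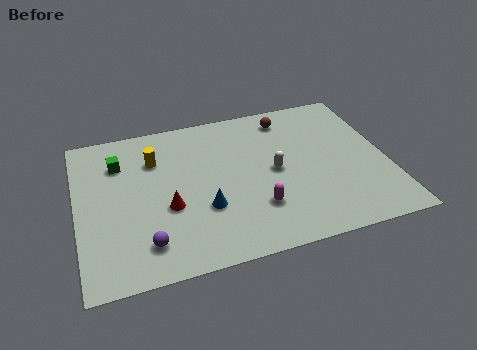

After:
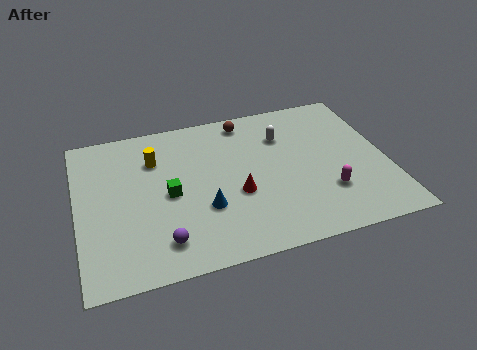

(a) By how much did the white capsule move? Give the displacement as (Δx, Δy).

(0.6, 2.2)

The white capsule started near (8.9, 4.8) and ended near (9.5, 7.0).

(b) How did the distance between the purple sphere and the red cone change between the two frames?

+1.8

Before: roughly 2.2 units apart; after: 4.0. That's 1.8 units further apart.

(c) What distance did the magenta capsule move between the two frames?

3.2

The magenta capsule was near (7.9, 2.7) before and (11.1, 2.8) after, so it travelled √(3.2² + 0.1²) ≈ 3.2 units.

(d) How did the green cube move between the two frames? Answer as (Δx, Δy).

(2.1, -2.6)

The green cube started near (2.0, 7.2) and ended near (4.1, 4.6).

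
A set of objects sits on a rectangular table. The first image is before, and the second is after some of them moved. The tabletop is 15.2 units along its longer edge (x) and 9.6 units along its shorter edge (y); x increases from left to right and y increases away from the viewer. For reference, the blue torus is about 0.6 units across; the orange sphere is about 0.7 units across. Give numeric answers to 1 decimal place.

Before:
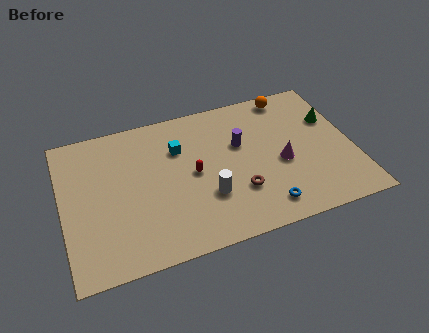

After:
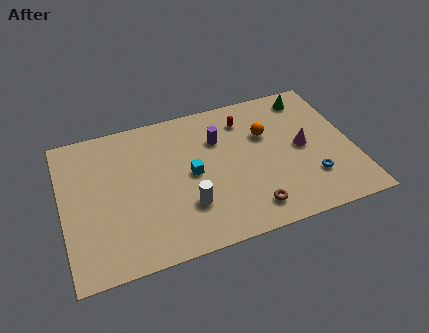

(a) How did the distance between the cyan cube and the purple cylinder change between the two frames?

-0.8

Before: roughly 3.3 units apart; after: 2.5. That's 0.8 units closer together.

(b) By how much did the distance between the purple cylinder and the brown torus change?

+2.1

Before: roughly 3.1 units apart; after: 5.2. That's 2.1 units further apart.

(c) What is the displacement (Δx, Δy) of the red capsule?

(3.0, 2.8)

The red capsule started near (6.8, 4.8) and ended near (9.8, 7.6).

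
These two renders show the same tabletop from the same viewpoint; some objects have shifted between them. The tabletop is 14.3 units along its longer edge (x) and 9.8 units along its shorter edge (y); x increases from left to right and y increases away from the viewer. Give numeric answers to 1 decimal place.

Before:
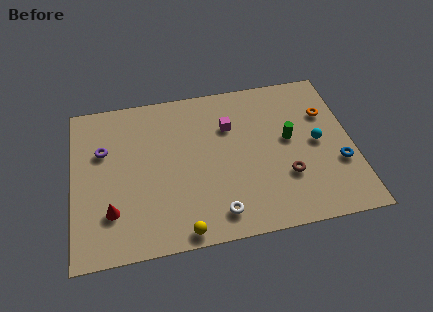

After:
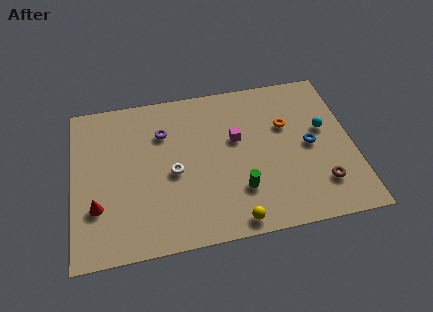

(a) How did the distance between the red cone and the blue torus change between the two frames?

-0.6

Before: roughly 11.6 units apart; after: 11.0. That's 0.6 units closer together.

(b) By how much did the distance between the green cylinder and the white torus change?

-1.8

The distance was about 5.5 in the first image and 3.7 in the second, so they moved 1.8 units closer together.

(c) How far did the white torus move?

3.6

The white torus moved from about (7.2, 1.5) to (5.1, 4.4), a distance of √(2.1² + 2.9²) ≈ 3.6.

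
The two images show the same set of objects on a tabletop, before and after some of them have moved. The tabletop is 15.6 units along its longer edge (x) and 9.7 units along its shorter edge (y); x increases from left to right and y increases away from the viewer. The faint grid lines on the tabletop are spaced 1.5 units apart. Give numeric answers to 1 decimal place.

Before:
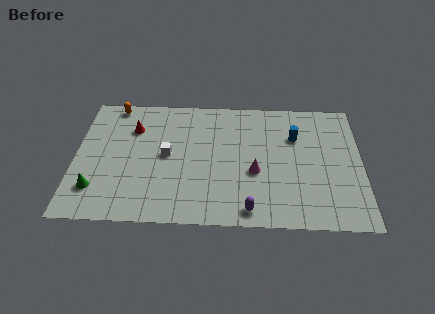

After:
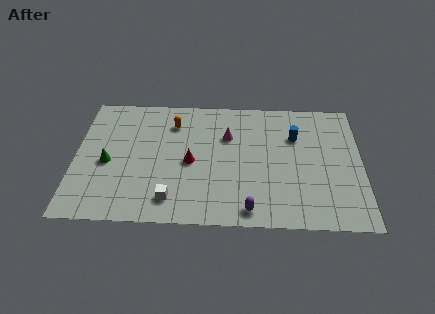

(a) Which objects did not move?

the purple capsule and the blue cylinder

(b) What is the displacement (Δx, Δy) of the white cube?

(0.3, -3.3)

The white cube started near (5.0, 5.0) and ended near (5.3, 1.7).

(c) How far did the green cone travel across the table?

2.1

The green cone moved from about (1.2, 2.3) to (1.8, 4.3), a distance of √(0.6² + 2.0²) ≈ 2.1.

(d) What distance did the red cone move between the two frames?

4.1

From (3.1, 7.0) to (6.3, 4.5), the red cone covered √(3.2² + 2.5²) ≈ 4.1 units.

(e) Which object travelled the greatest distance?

the red cone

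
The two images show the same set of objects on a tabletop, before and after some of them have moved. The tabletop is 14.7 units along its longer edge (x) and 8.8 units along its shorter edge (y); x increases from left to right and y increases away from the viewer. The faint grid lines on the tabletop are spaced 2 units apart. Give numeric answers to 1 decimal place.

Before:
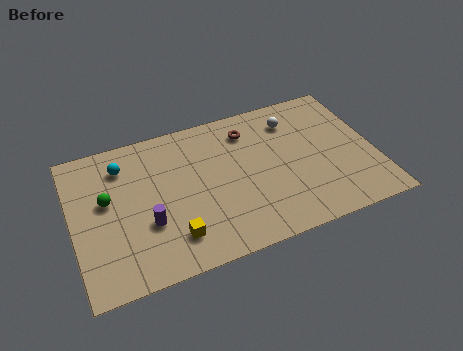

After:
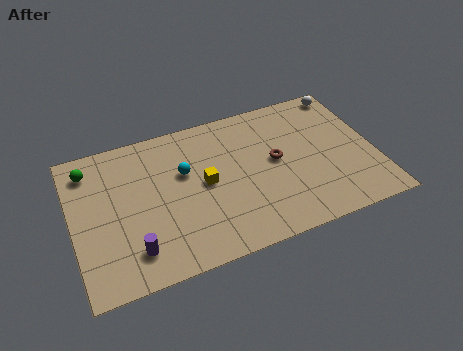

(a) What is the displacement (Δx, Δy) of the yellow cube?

(1.8, 2.6)

The yellow cube started near (4.6, 1.9) and ended near (6.4, 4.5).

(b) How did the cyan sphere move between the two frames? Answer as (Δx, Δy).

(2.9, -1.4)

The cyan sphere started near (2.6, 6.9) and ended near (5.5, 5.5).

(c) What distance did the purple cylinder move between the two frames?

1.5

The purple cylinder moved from about (3.5, 3.1) to (2.7, 1.8), a distance of √(0.8² + 1.3²) ≈ 1.5.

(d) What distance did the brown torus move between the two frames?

2.5

The brown torus moved from about (8.8, 7.0) to (9.9, 4.7), a distance of √(1.1² + 2.3²) ≈ 2.5.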